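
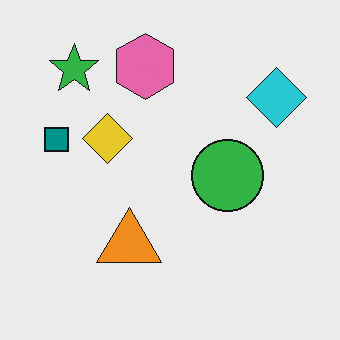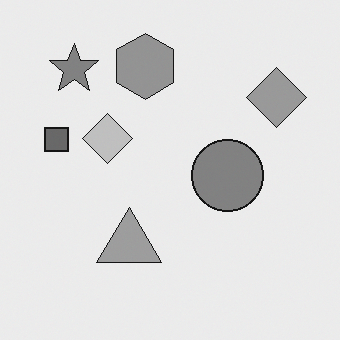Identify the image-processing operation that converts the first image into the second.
The image was converted to grayscale.

All color is removed — every shape is now a shade of grey.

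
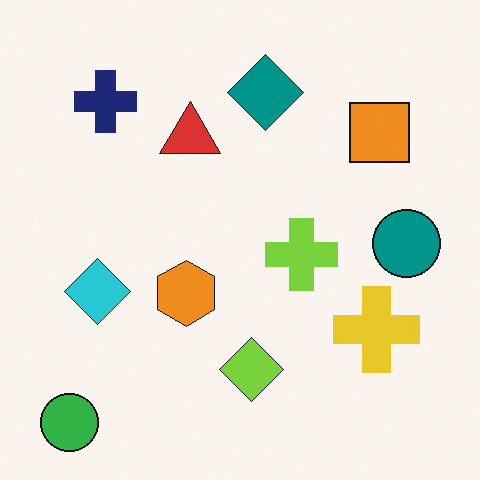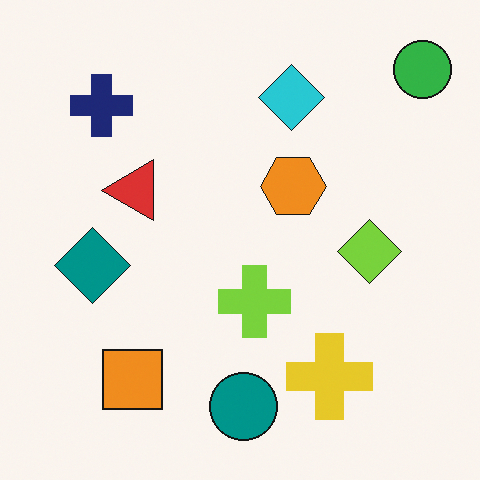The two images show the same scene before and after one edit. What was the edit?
Transposed (reflected across the top-left ↔ bottom-right diagonal).

Shapes have swapped their row and column positions — what was in the top-right is now in the bottom-left — a diagonal reflection.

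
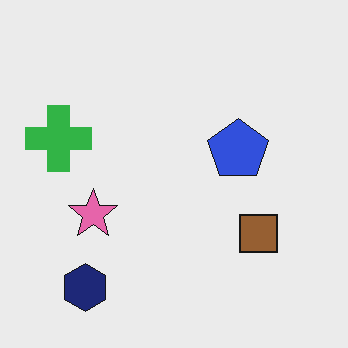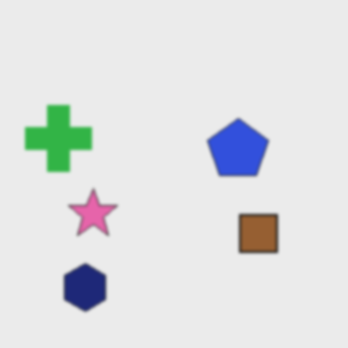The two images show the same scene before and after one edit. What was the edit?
The second image is the first lightly blurred.

Shape edges and outlines are uniformly softened across the whole image.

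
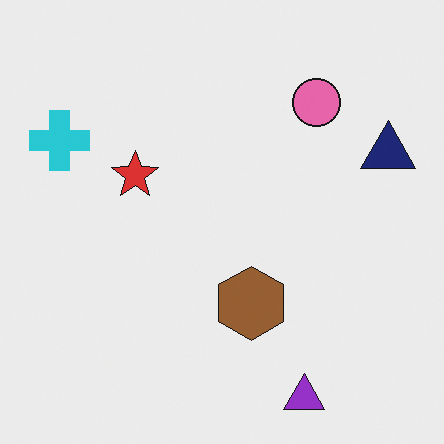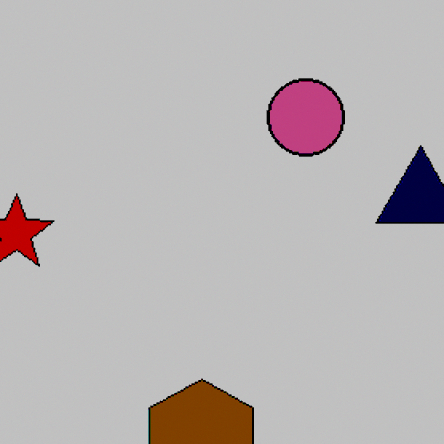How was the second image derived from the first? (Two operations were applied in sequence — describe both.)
This is the original image cropped to a modestly smaller region and rescaled, then aggressively posterized.

The visible shapes are larger and the field of view is narrower; shapes near the original edges may be partly or wholly outside the frame — a crop-and-rescale. Each flat color has snapped to a coarser quantized level — most visibly, the near-white background has dropped to a flat grey.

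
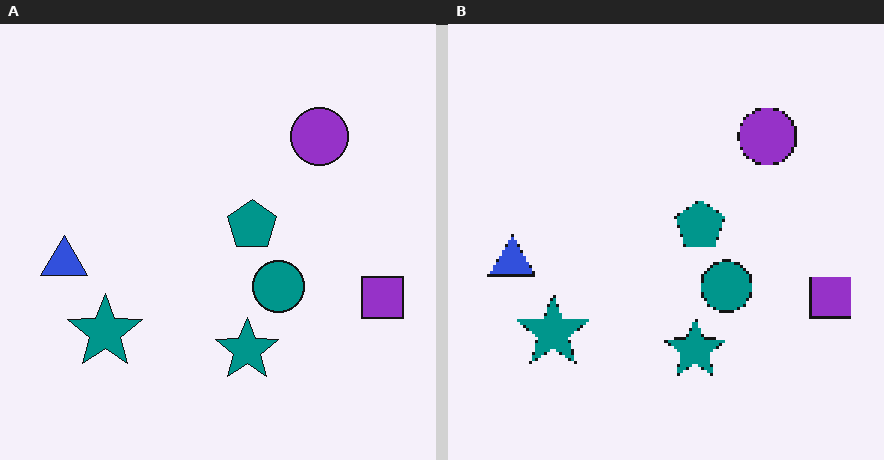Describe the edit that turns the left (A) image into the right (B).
The image was mildly pixelated.

Shapes are reduced to large square blocks; fine edges and outlines are lost — a downscale-then-upscale (mosaic) effect.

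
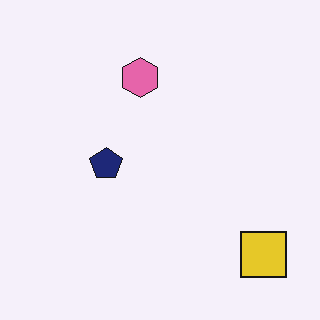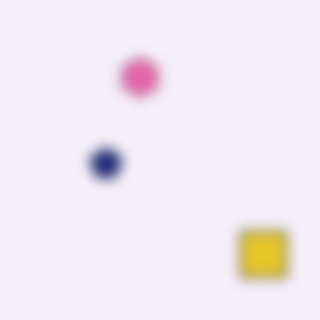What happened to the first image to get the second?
The second image is the first heavily blurred.

Shape edges and outlines are uniformly softened across the whole image.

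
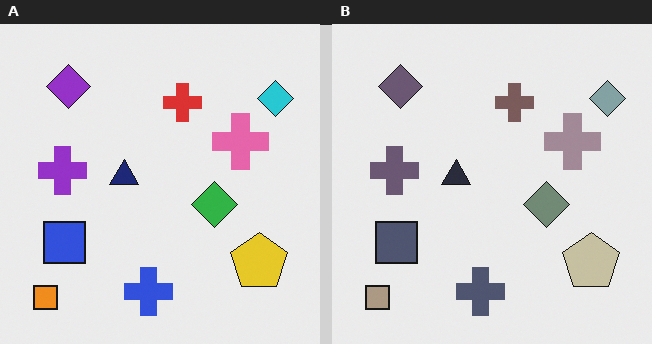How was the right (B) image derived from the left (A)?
Heavily desaturated.

All colors are more muted and greyish — a global saturation change.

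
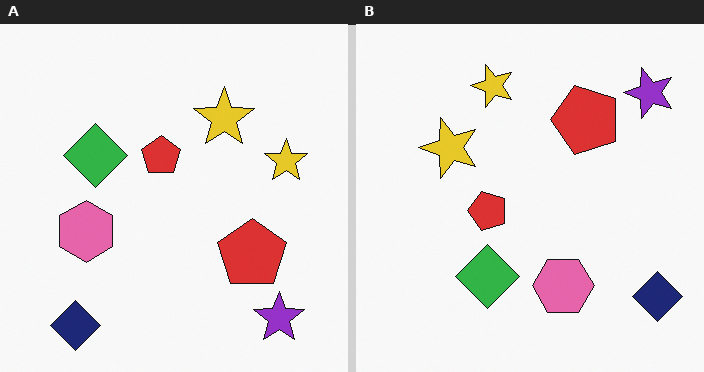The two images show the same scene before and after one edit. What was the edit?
The transformation is: rotated 90° counter-clockwise.

The navy diamond sits in the bottom-left of the left (A) image and the bottom-right of the right (B) — consistent with a whole-image 90° counter-clockwise rotation.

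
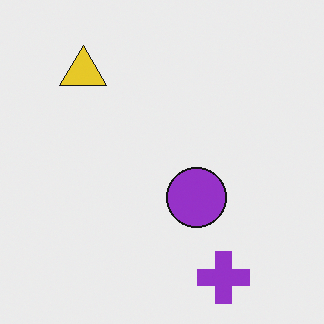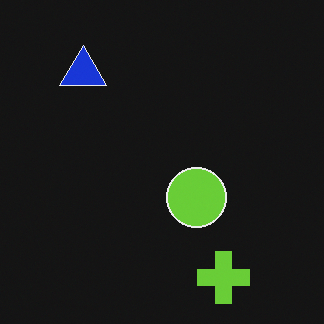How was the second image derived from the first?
This is the original image color-inverted (negative).

The light background has become dark and every shape's color is its complement — a photographic negative.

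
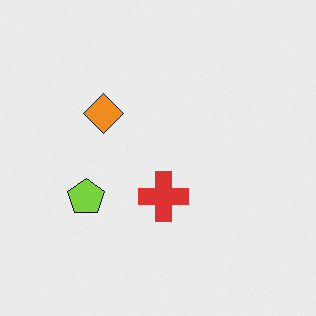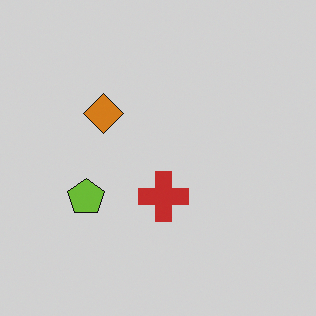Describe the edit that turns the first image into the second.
The second image is the first slightly darkened.

Every pixel — background and shapes alike — is uniformly darkened.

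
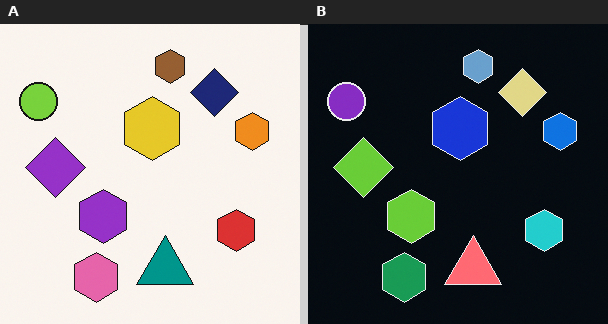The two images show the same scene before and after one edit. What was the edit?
The right (B) image is the left (A) color-inverted (negative).

The light background has become dark and every shape's color is its complement — a photographic negative.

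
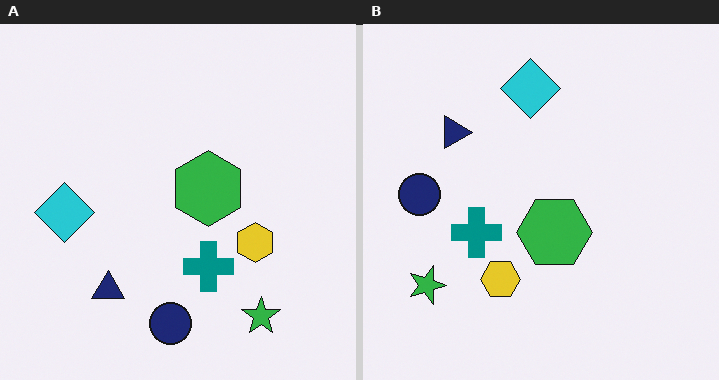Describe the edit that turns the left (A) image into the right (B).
The right (B) image is the left (A) rotated 90° clockwise.

The green star sits in the bottom-right of the left (A) image and the bottom-left of the right (B) — consistent with a whole-image 90° clockwise rotation.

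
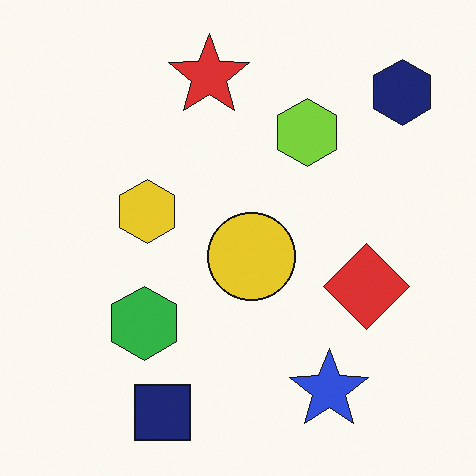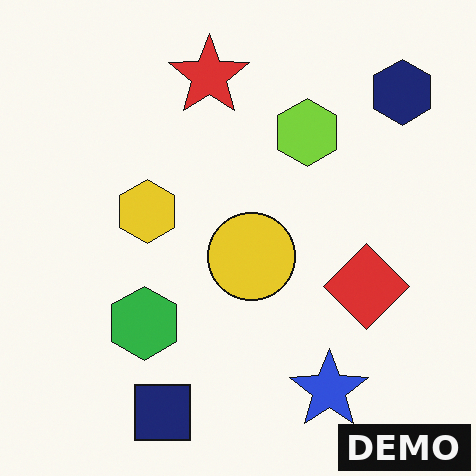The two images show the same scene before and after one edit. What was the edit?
This is the original image watermarked with the text "DEMO" in the lower-right corner.

A dark label reading "DEMO" appears in the lower-right corner.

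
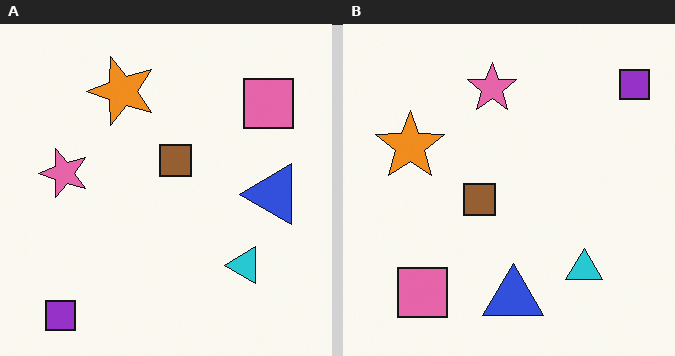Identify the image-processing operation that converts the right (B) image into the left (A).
The transformation is: transposed (reflected across the top-left ↔ bottom-right diagonal).

Shapes have swapped their row and column positions — what was in the top-right is now in the bottom-left — a diagonal reflection.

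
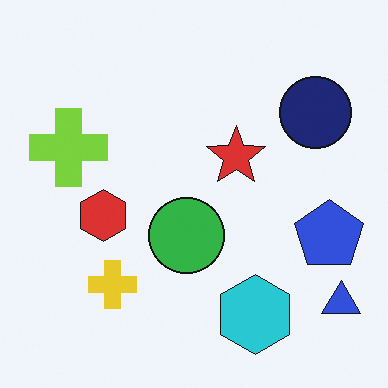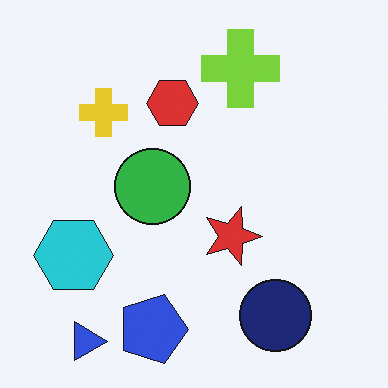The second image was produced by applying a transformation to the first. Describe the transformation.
The transformation is: rotated 90° clockwise.

The blue triangle sits in the bottom-right of the first image and the bottom-left of the second — consistent with a whole-image 90° clockwise rotation.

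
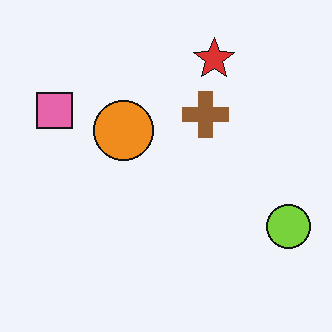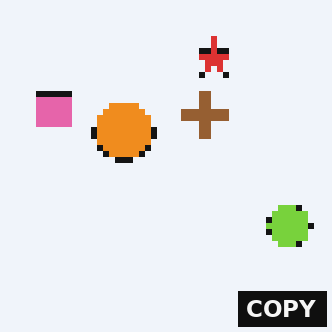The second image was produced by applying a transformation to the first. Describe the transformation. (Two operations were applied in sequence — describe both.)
Pixelated into visible square blocks, then watermarked with the text "COPY" in the lower-right corner.

Shapes are reduced to large square blocks; fine edges and outlines are lost — a downscale-then-upscale (mosaic) effect. A dark label reading "COPY" appears in the lower-right corner.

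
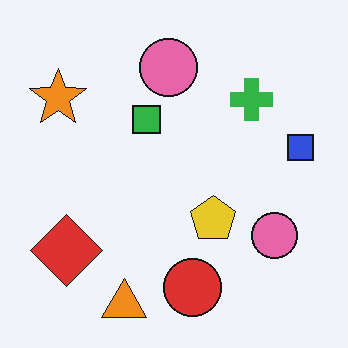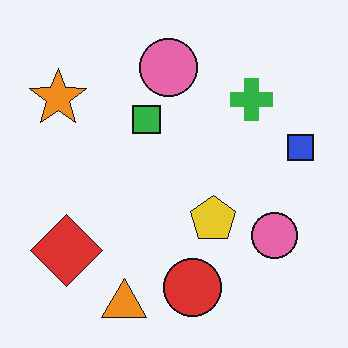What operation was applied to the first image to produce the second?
It was given moderate JPEG compression.

Blocky 8×8 compression artifacts appear around shape edges and the flat background shows ringing — characteristic JPEG degradation.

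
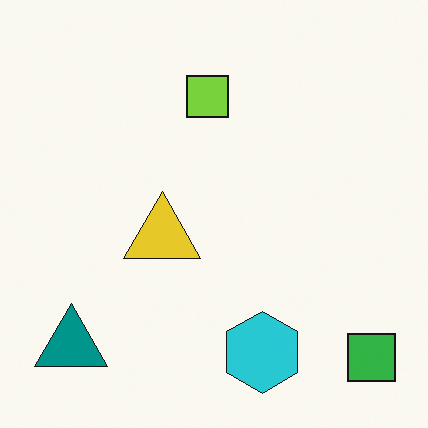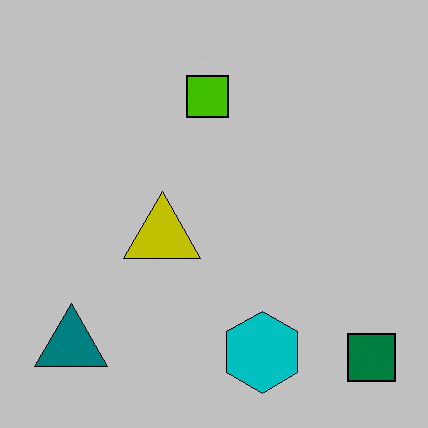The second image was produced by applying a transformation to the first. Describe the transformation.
The image was heavily posterized to just a handful of flat colors.

Each flat color has snapped to a coarser quantized level — most visibly, the near-white background has dropped to a flat grey.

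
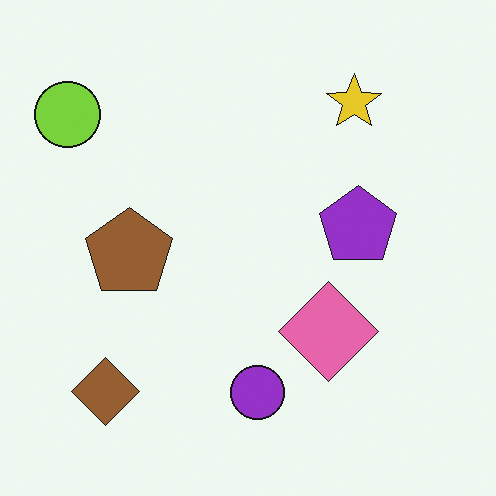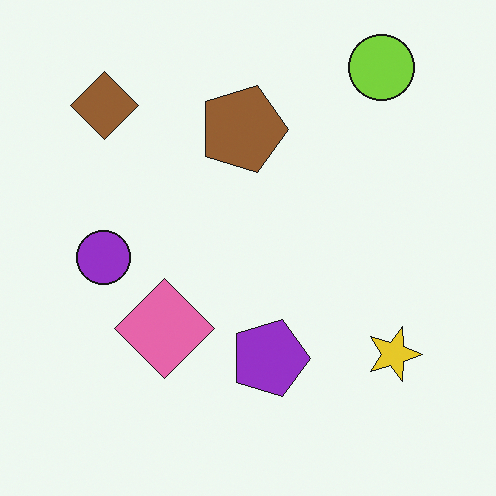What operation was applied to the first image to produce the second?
The image was rotated 90° clockwise.

The lime circle sits in the top-left of the first image and the top-right of the second — consistent with a whole-image 90° clockwise rotation.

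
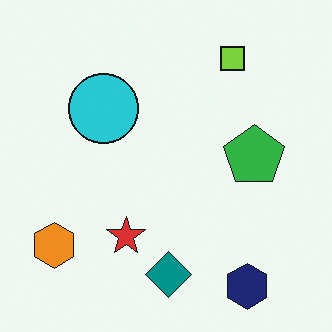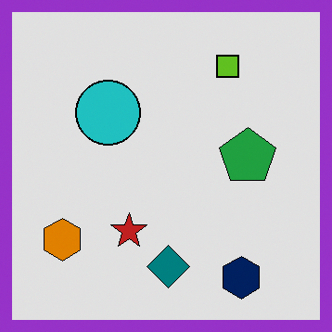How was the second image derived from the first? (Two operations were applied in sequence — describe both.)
The image was moderately posterized, then framed with a purple border.

Each flat color has snapped to a coarser quantized level — most visibly, the near-white background has dropped to a flat grey. A solid purple frame runs around the edge of the second image, with the content slightly shrunk inside it.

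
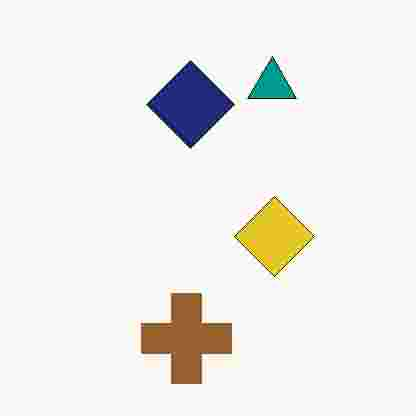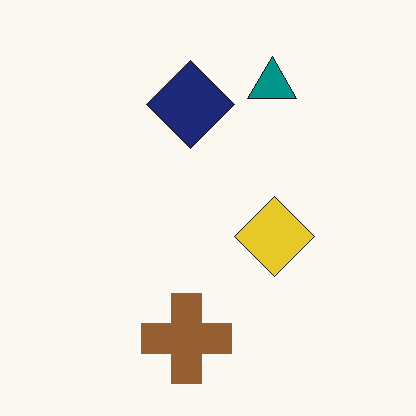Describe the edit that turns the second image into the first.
This is the original image heavily JPEG-compressed with obvious blocking artifacts.

Blocky 8×8 compression artifacts appear around shape edges and the flat background shows ringing — characteristic JPEG degradation.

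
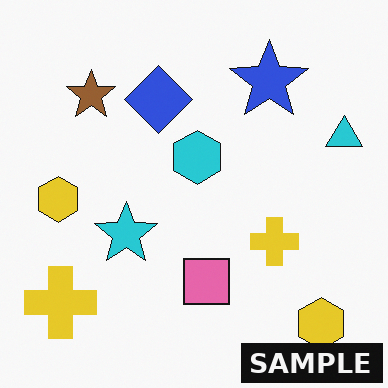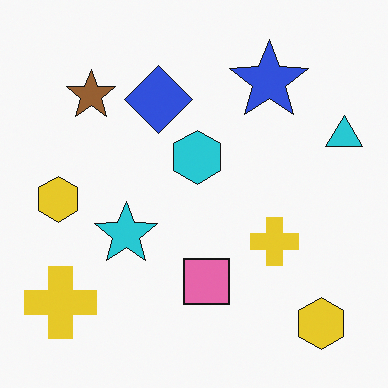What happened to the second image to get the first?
The first image is the second watermarked with the text "SAMPLE" in the lower-right corner.

A dark label reading "SAMPLE" appears in the lower-right corner.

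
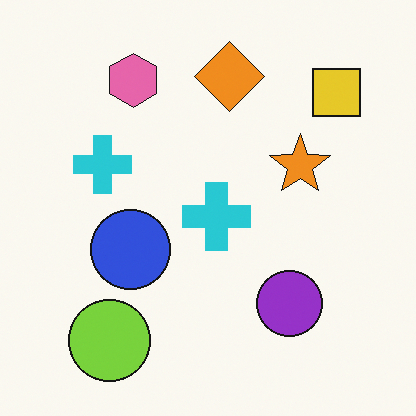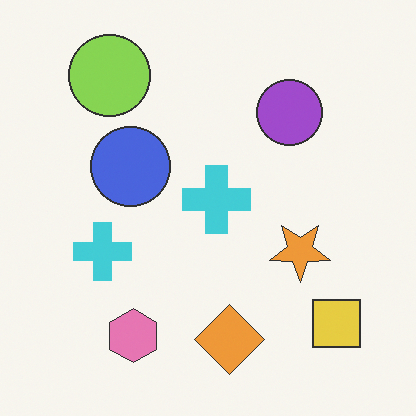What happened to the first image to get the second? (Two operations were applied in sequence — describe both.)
This is the original image flipped vertically (top ↔ bottom), then given slightly reduced contrast.

The lime circle is in the bottom-left of the first image and the top-left of the second — shapes on opposite sides of the horizontal midline have swapped in a mirror flip. Tones are pushed toward mid-grey across the whole image — a global contrast change.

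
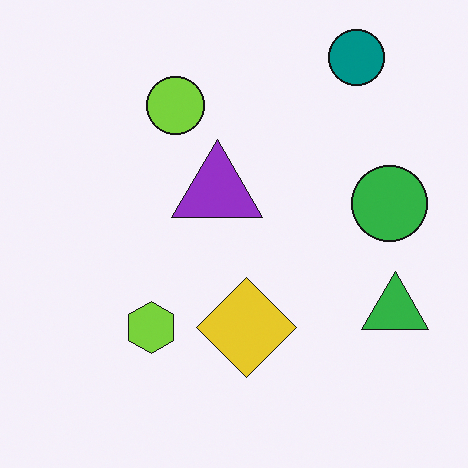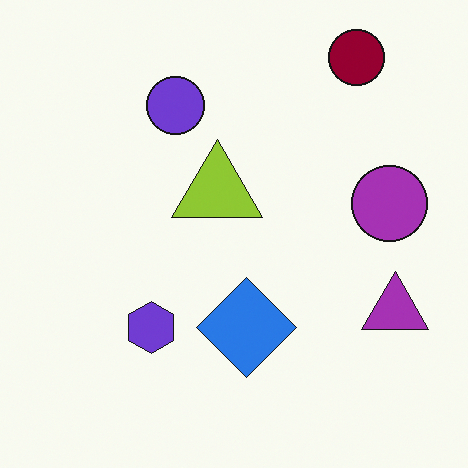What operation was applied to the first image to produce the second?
The transformation is: hue-shifted through roughly half the color wheel.

Every shape's color has rotated by the same amount around the hue wheel — a uniform hue shift.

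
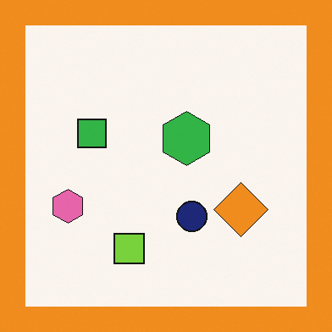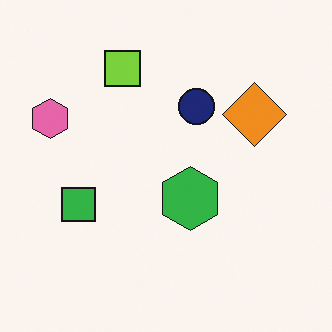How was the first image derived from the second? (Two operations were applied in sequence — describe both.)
The first image is the second flipped vertically (top ↔ bottom), then framed with a orange border.

The lime square is in the top of the second image and the bottom of the first — shapes on opposite sides of the horizontal midline have swapped in a mirror flip. A solid orange frame runs around the edge of the first image, with the content slightly shrunk inside it.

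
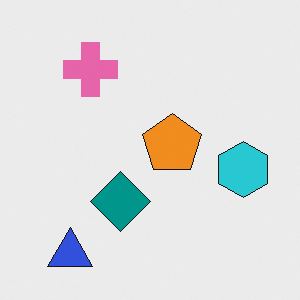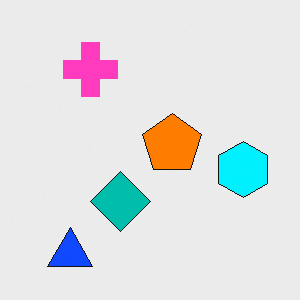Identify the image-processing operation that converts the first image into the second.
The second image is the first made much more vivid (saturation change).

All colors are more vivid — a global saturation change.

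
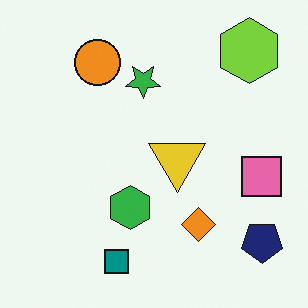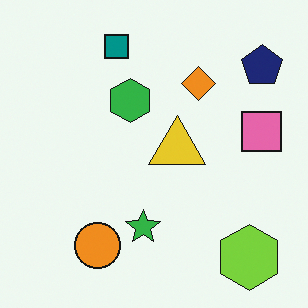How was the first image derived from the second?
The image was flipped vertically (top ↔ bottom).

The teal square is in the top of the second image and the bottom of the first — shapes on opposite sides of the horizontal midline have swapped in a mirror flip.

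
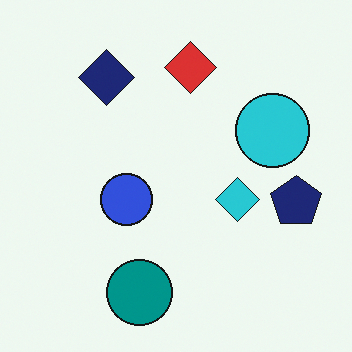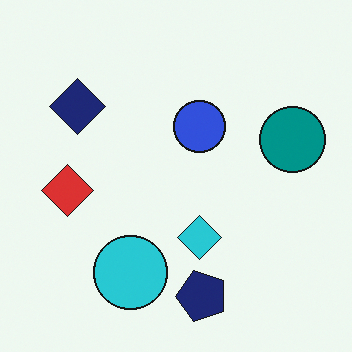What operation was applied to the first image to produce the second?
It was transposed (reflected across the top-left ↔ bottom-right diagonal).

Shapes have swapped their row and column positions — what was in the top-right is now in the bottom-left — a diagonal reflection.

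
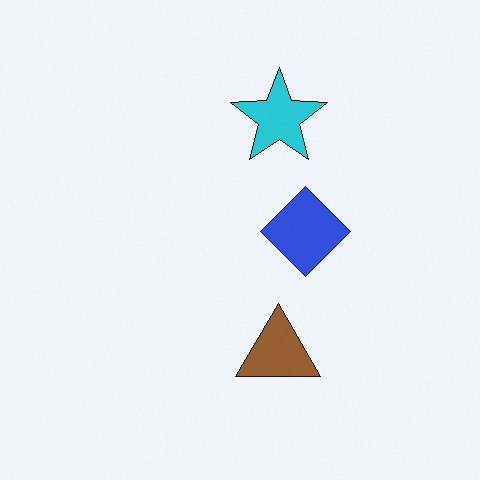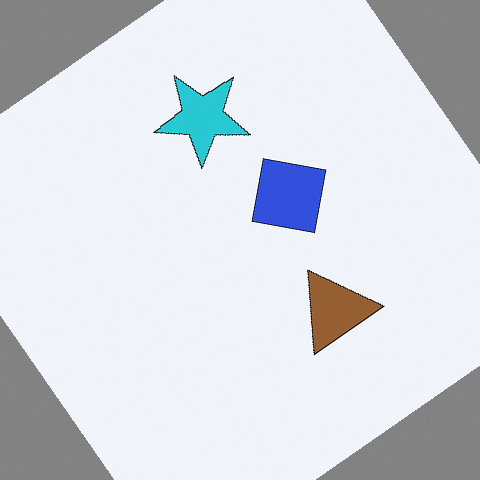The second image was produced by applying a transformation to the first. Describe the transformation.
This is the original image rotated counter-clockwise by a large amount — several tens of degrees.

Every shape is tilted by the same angle and the image corners show triangular fill wedges — a whole-image rotation by a non-right angle.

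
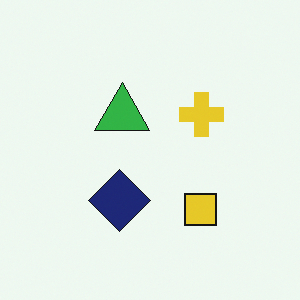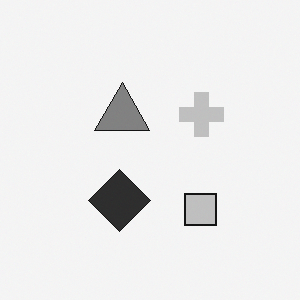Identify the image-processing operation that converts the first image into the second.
The second image is the first converted to grayscale.

All color is removed — every shape is now a shade of grey.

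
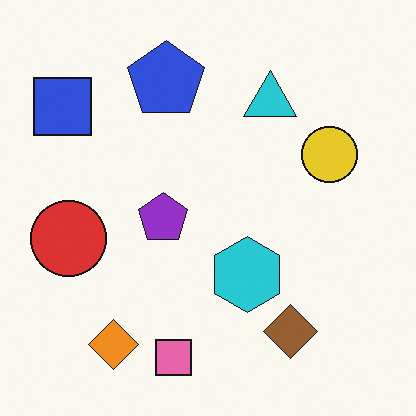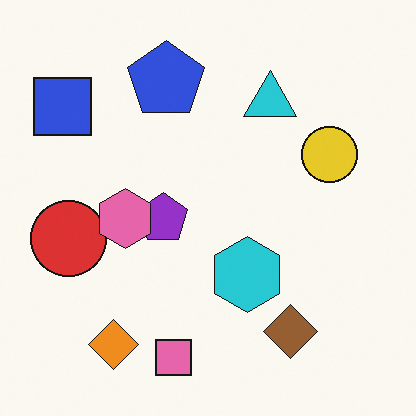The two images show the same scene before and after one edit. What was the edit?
The transformation is: overlaid with an additional pink hexagon.

A pink hexagon appears in the second image that is absent from the first.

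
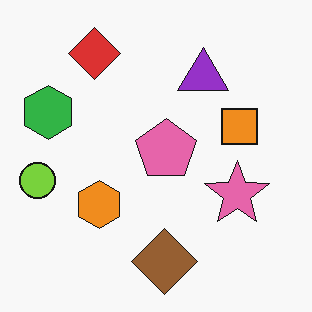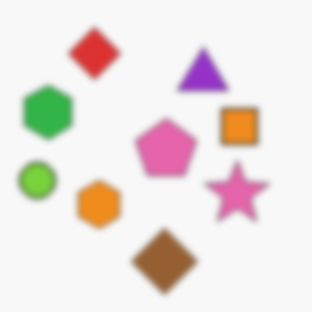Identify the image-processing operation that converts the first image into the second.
It was noticeably gaussian-blurred.

Shape edges and outlines are uniformly softened across the whole image.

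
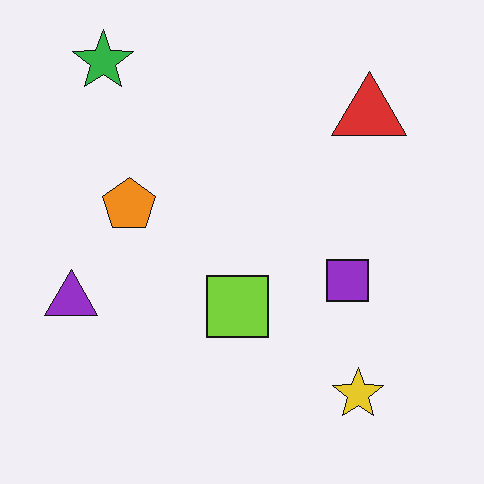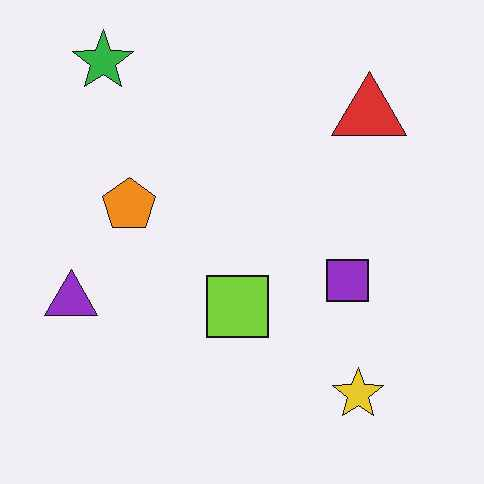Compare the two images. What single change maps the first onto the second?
The transformation is: given moderate JPEG compression.

Blocky 8×8 compression artifacts appear around shape edges and the flat background shows ringing — characteristic JPEG degradation.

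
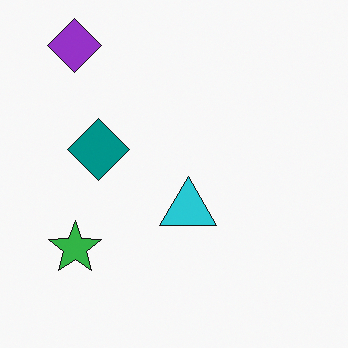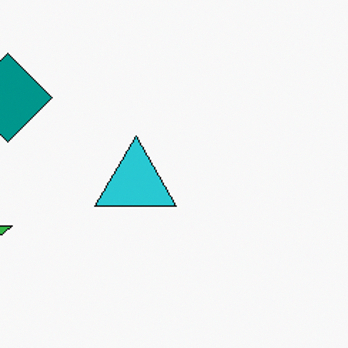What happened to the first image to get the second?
The transformation is: cropped slightly and scaled back up.

The visible shapes are larger and the field of view is narrower; shapes near the original edges may be partly or wholly outside the frame — a crop-and-rescale.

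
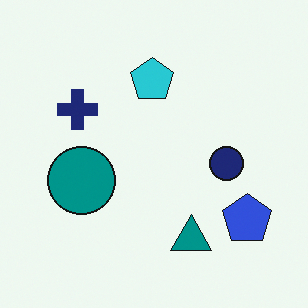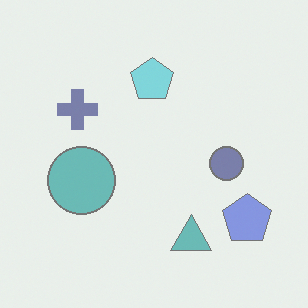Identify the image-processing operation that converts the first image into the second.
The transformation is: washed out (contrast reduced).

Tones are pushed toward mid-grey across the whole image — a global contrast change.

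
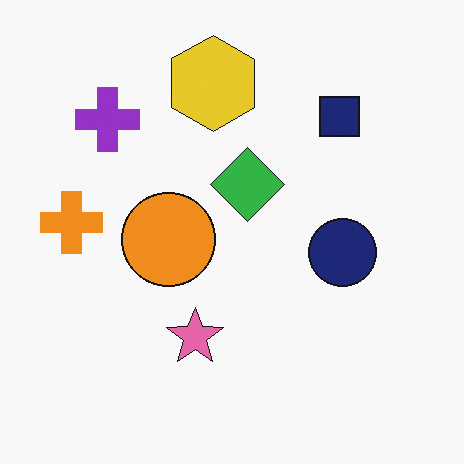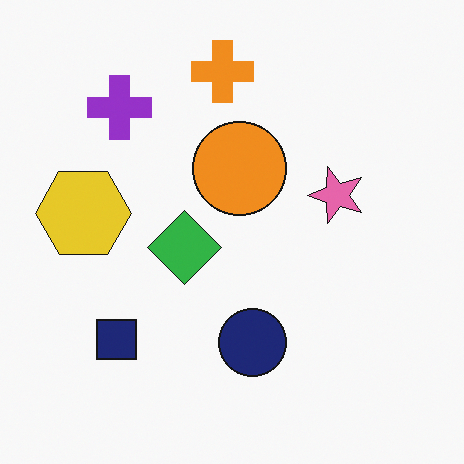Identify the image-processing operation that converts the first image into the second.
The transformation is: transposed (reflected across the top-left ↔ bottom-right diagonal).

Shapes have swapped their row and column positions — what was in the top-right is now in the bottom-left — a diagonal reflection.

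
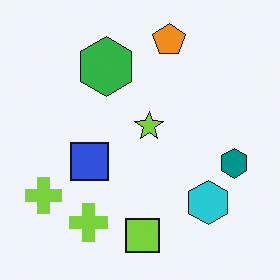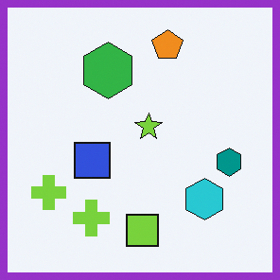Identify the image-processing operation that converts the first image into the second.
This is the original image framed with a purple border.

A solid purple frame runs around the edge of the second image, with the content slightly shrunk inside it.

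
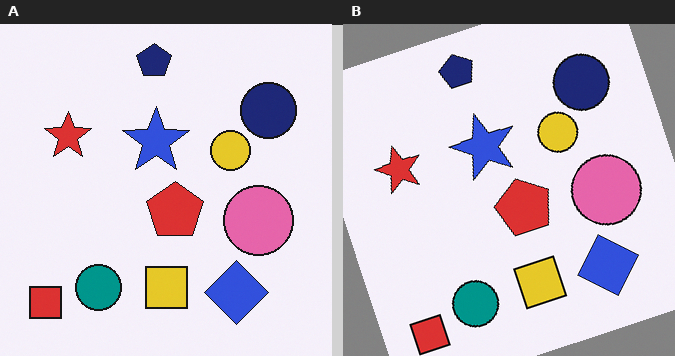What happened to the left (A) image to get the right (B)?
The image was rotated counter-clockwise by a moderate amount.

Every shape is tilted by the same angle and the image corners show triangular fill wedges — a whole-image rotation by a non-right angle.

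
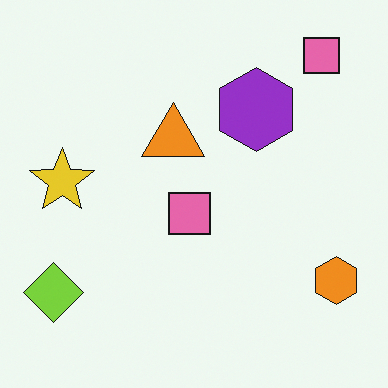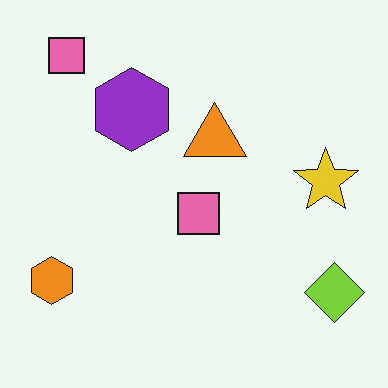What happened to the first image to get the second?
The image was flipped horizontally (left ↔ right).

The orange hexagon is in the bottom-right of the first image and the bottom-left of the second — shapes on opposite sides of the vertical midline have swapped in a mirror flip.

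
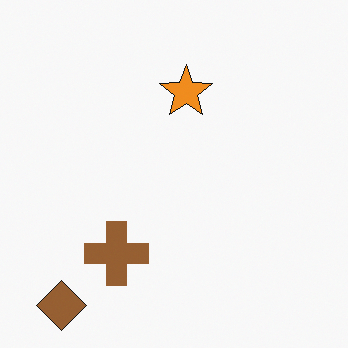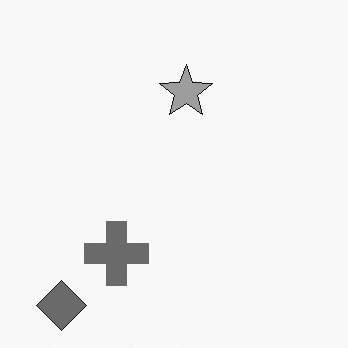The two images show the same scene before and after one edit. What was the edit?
The transformation is: converted to grayscale.

All color is removed — every shape is now a shade of grey.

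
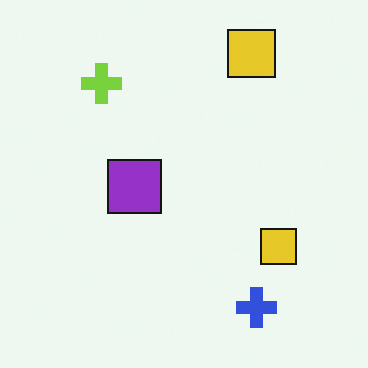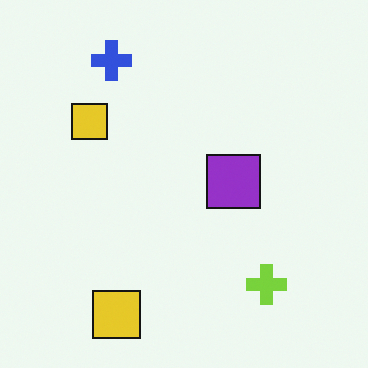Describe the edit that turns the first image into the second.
The image was rotated 180°.

The blue cross sits in the bottom-right of the first image and the top-left of the second — consistent with a whole-image 180° rotation.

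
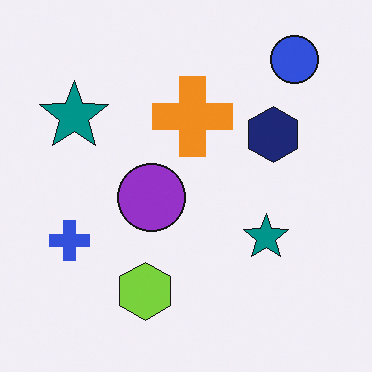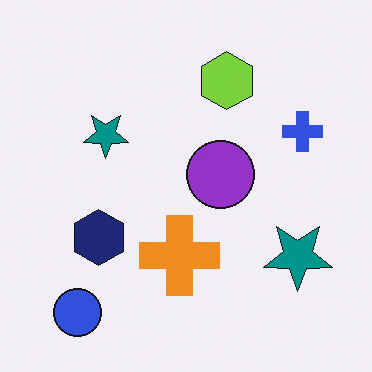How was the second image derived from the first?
The second image is the first rotated 180°.

The blue circle sits in the top-right of the first image and the bottom-left of the second — consistent with a whole-image 180° rotation.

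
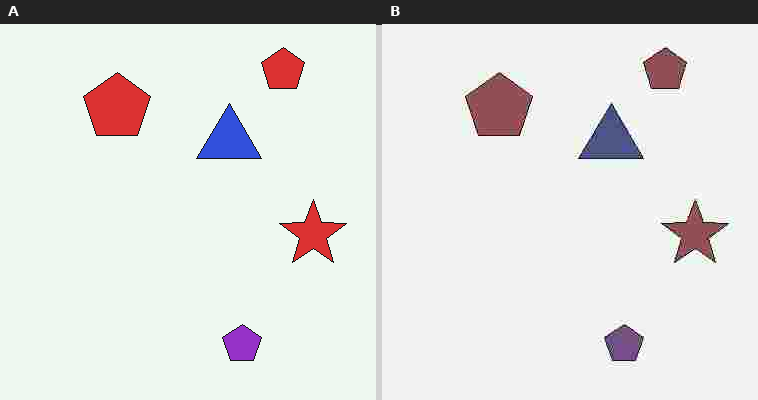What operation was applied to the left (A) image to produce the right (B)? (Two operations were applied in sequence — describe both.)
The image was heavily desaturated, then heavily JPEG-compressed with obvious blocking artifacts.

All colors are more muted and greyish — a global saturation change. Blocky 8×8 compression artifacts appear around shape edges and the flat background shows ringing — characteristic JPEG degradation.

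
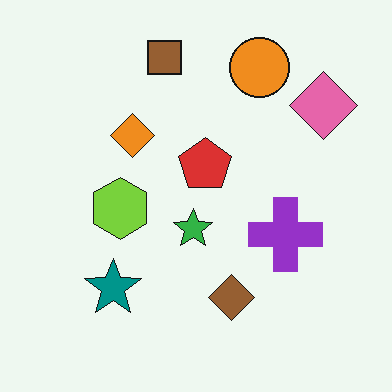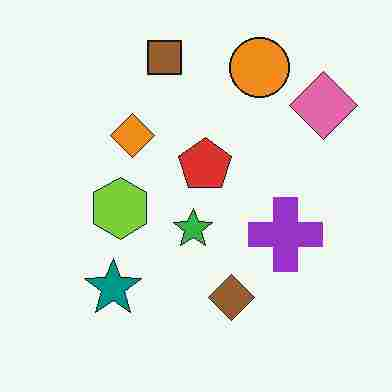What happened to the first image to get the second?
Degraded with heavy JPEG compression.

Blocky 8×8 compression artifacts appear around shape edges and the flat background shows ringing — characteristic JPEG degradation.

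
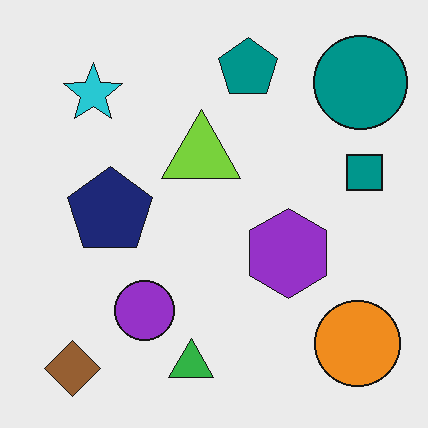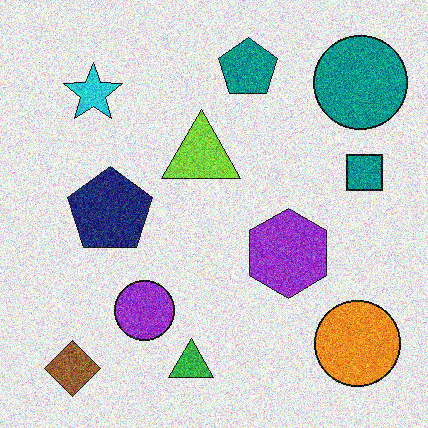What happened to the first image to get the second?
Degraded with strong gaussian noise.

Random speckle covers the whole image, including the flat background.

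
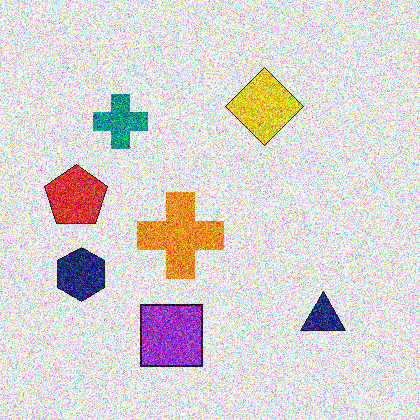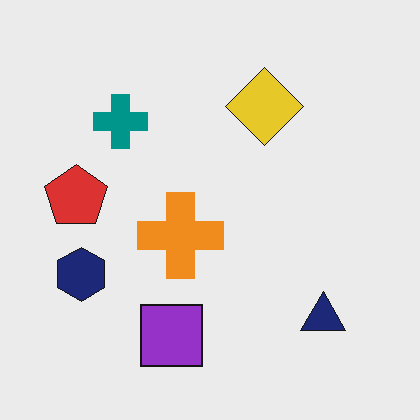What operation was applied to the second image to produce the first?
Degraded with heavy additive noise.

Random speckle covers the whole image, including the flat background.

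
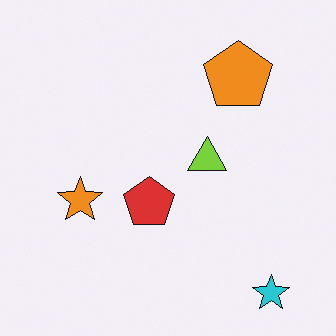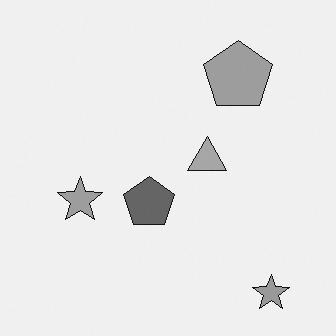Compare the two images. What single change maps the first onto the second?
The second image is the first converted to grayscale.

All color is removed — every shape is now a shade of grey.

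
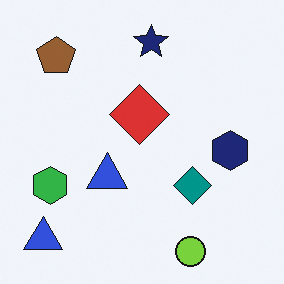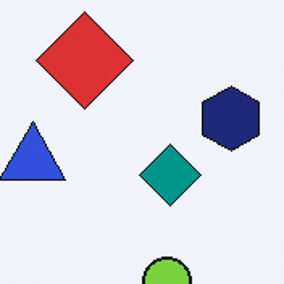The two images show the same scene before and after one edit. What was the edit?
This is the original image cropped slightly and scaled back up.

The visible shapes are larger and the field of view is narrower; shapes near the original edges may be partly or wholly outside the frame — a crop-and-rescale.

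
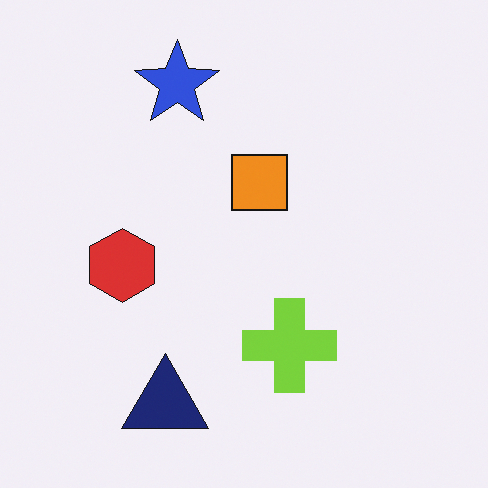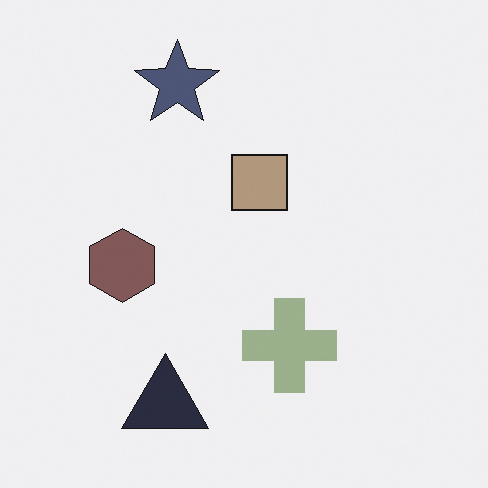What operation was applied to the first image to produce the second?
The transformation is: heavily desaturated.

All colors are more muted and greyish — a global saturation change.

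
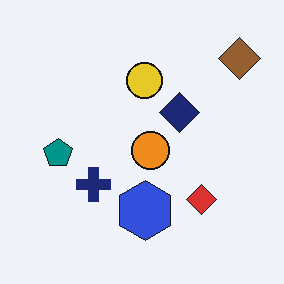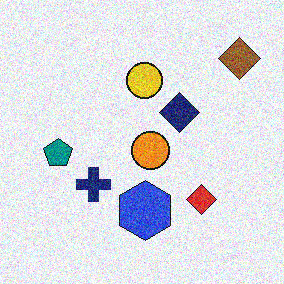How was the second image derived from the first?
The transformation is: degraded with strong gaussian noise.

Random speckle covers the whole image, including the flat background.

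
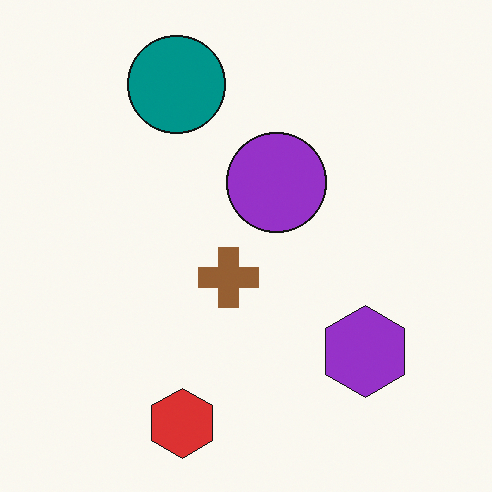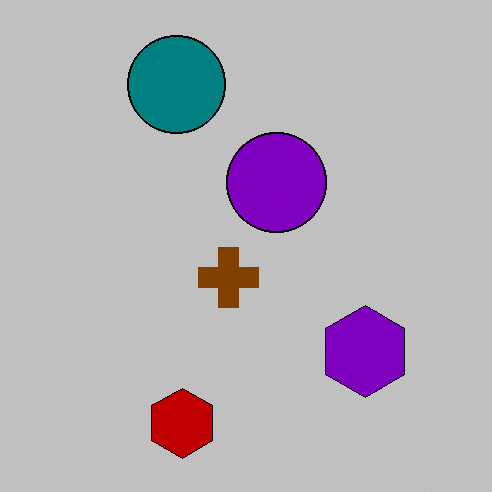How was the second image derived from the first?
The transformation is: aggressively posterized.

Each flat color has snapped to a coarser quantized level — most visibly, the near-white background has dropped to a flat grey.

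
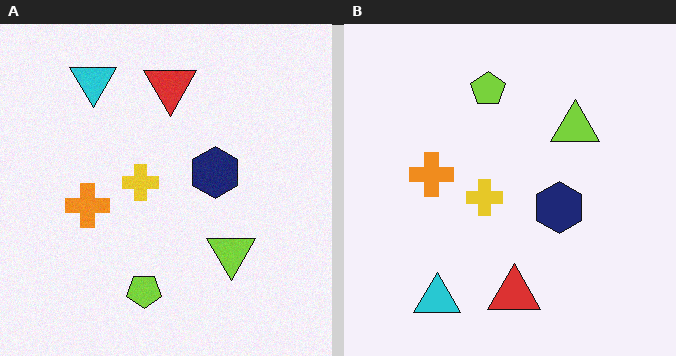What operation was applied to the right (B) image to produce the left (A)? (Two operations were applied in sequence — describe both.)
The transformation is: flipped vertically (top ↔ bottom), then degraded with light additive noise.

The cyan triangle is in the bottom-left of the right (B) image and the top-left of the left (A) — shapes on opposite sides of the horizontal midline have swapped in a mirror flip. Random speckle covers the whole image, including the flat background.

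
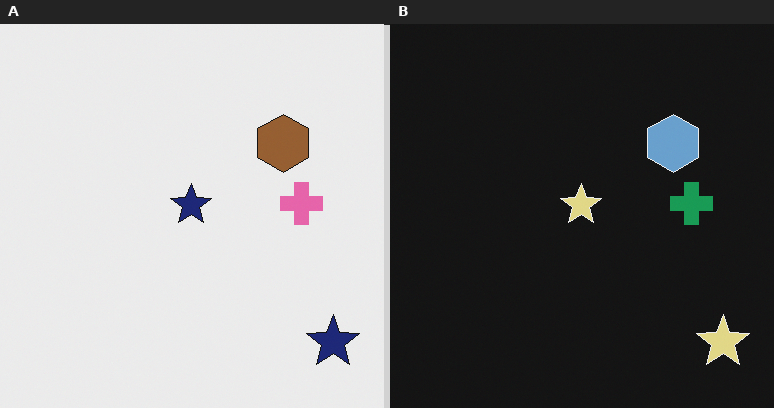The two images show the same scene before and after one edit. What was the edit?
The image was color-inverted (negative).

The light background has become dark and every shape's color is its complement — a photographic negative.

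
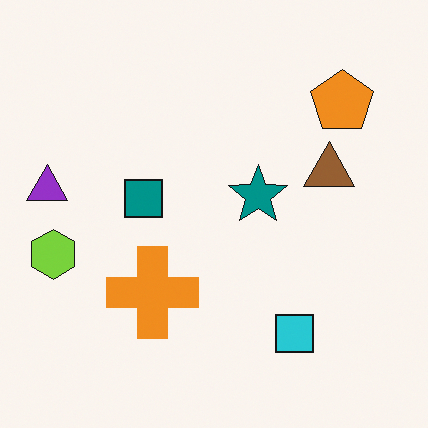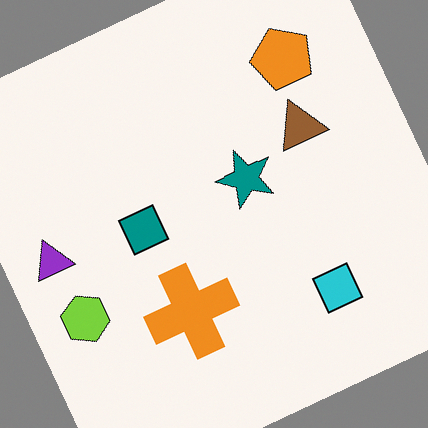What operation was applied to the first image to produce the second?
The second image is the first rotated counter-clockwise by a clearly visible amount.

Every shape is tilted by the same angle and the image corners show triangular fill wedges — a whole-image rotation by a non-right angle.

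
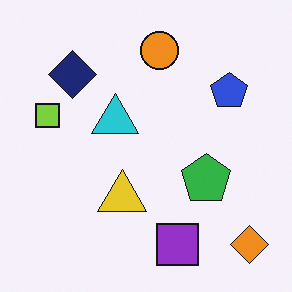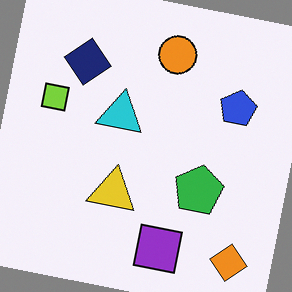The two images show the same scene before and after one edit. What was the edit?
The second image is the first rotated clockwise by a slight angle.

Every shape is tilted by the same angle and the image corners show triangular fill wedges — a whole-image rotation by a non-right angle.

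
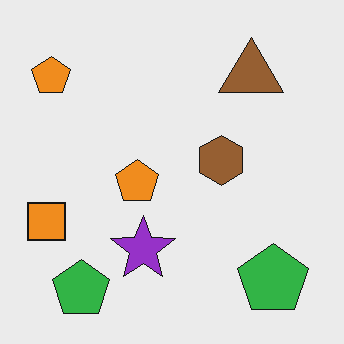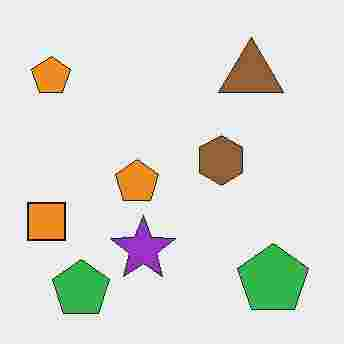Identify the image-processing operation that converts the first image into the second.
The image was heavily JPEG-compressed with obvious blocking artifacts.

Blocky 8×8 compression artifacts appear around shape edges and the flat background shows ringing — characteristic JPEG degradation.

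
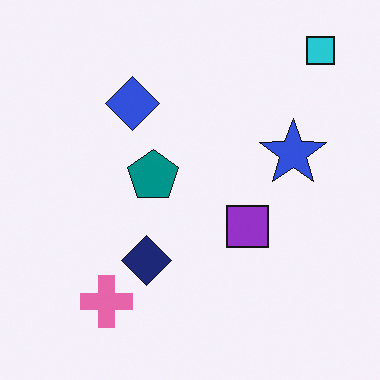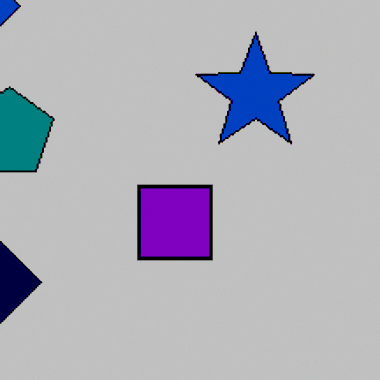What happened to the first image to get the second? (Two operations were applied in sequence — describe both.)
The transformation is: cropped to a noticeably smaller region and rescaled, then aggressively posterized.

The visible shapes are larger and the field of view is narrower; shapes near the original edges may be partly or wholly outside the frame — a crop-and-rescale. Each flat color has snapped to a coarser quantized level — most visibly, the near-white background has dropped to a flat grey.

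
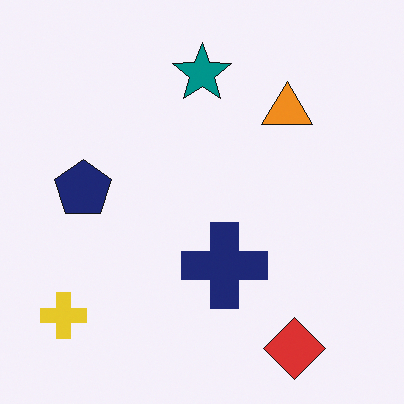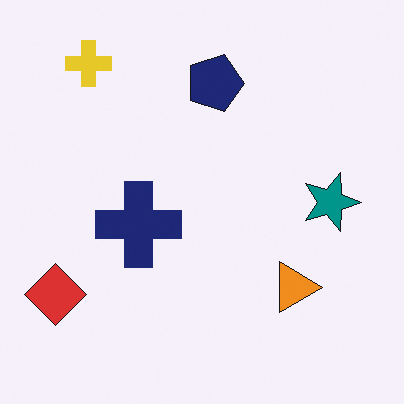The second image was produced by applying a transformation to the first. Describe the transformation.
It was rotated 90° clockwise.

The yellow cross sits in the bottom-left of the first image and the top-left of the second — consistent with a whole-image 90° clockwise rotation.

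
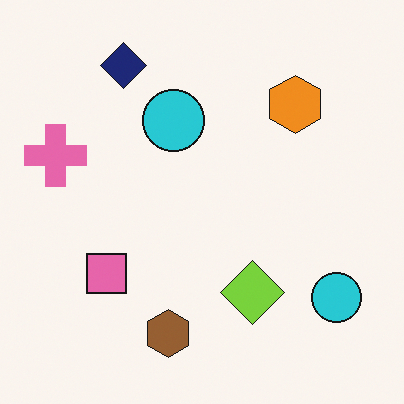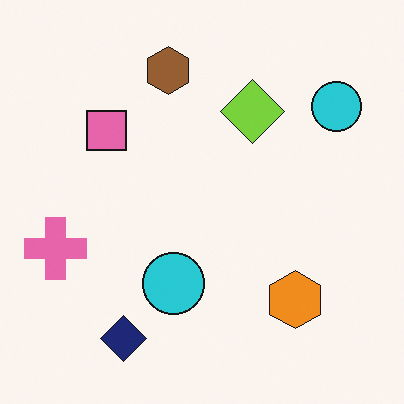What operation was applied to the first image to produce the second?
The image was flipped vertically (top ↔ bottom).

The navy diamond is in the top-left of the first image and the bottom-left of the second — shapes on opposite sides of the horizontal midline have swapped in a mirror flip.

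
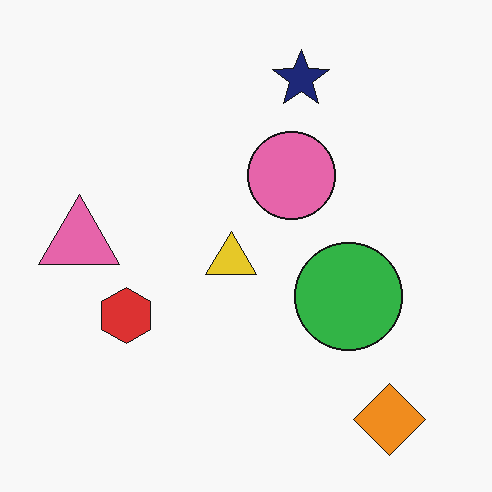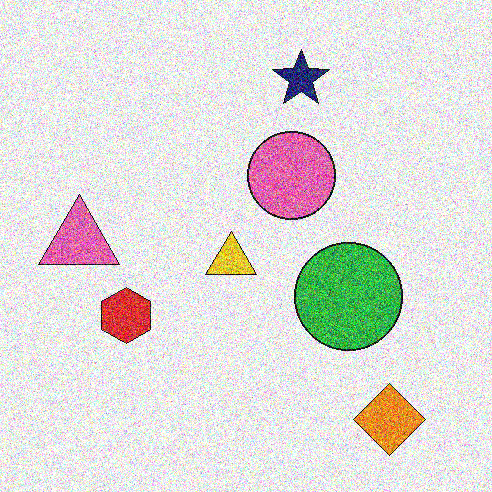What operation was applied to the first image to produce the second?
The transformation is: degraded with strong gaussian noise.

Random speckle covers the whole image, including the flat background.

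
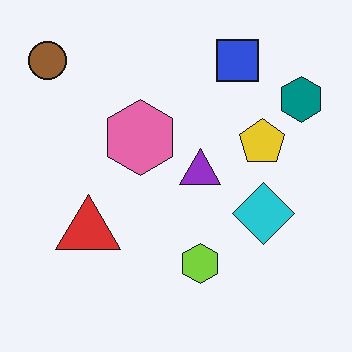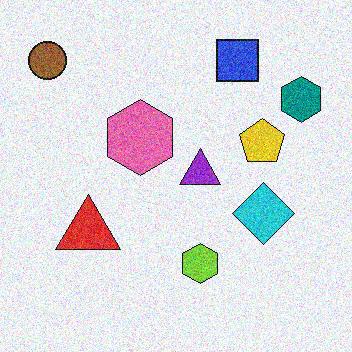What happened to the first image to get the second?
The image was degraded with moderate additive noise.

Random speckle covers the whole image, including the flat background.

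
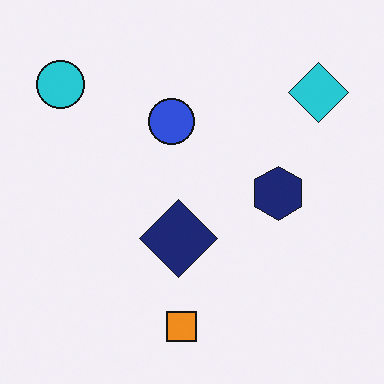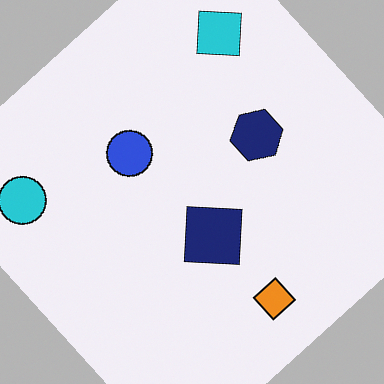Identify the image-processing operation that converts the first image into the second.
It was rotated counter-clockwise by a large amount — several tens of degrees.

Every shape is tilted by the same angle and the image corners show triangular fill wedges — a whole-image rotation by a non-right angle.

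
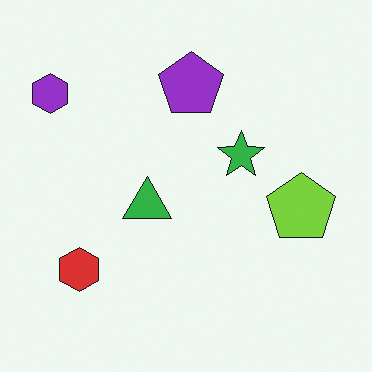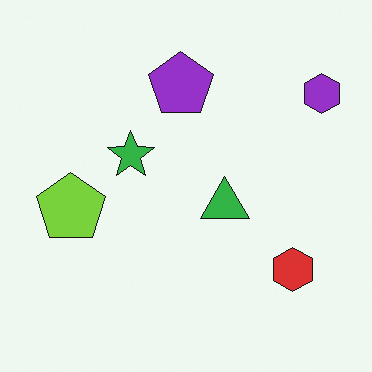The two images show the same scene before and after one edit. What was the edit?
The second image is the first flipped horizontally (left ↔ right).

The purple hexagon is in the top-left of the first image and the top-right of the second — shapes on opposite sides of the vertical midline have swapped in a mirror flip.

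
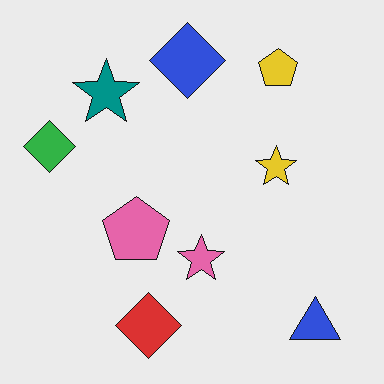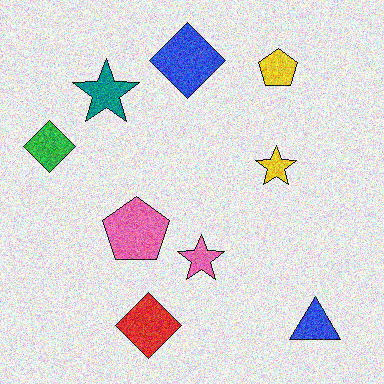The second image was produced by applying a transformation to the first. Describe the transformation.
The transformation is: degraded with a thick layer of grain.

Random speckle covers the whole image, including the flat background.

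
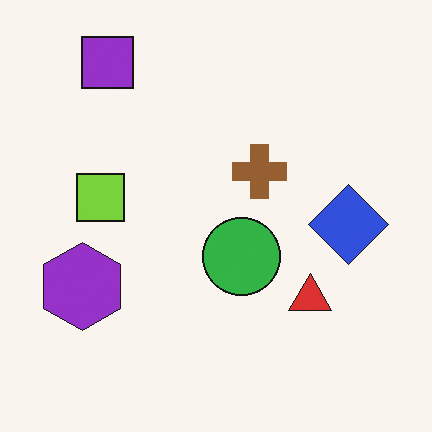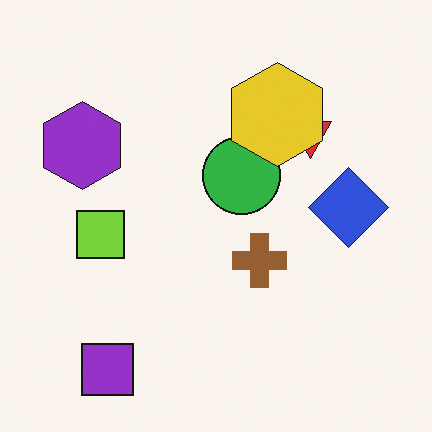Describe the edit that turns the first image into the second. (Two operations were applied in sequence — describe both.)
The image was flipped vertically (top ↔ bottom), then overlaid with an additional yellow hexagon.

The purple square is in the top-left of the first image and the bottom-left of the second — shapes on opposite sides of the horizontal midline have swapped in a mirror flip. A yellow hexagon appears in the second image that is absent from the first.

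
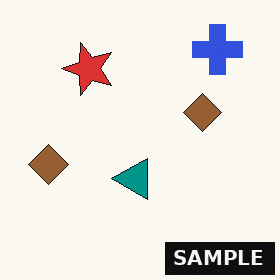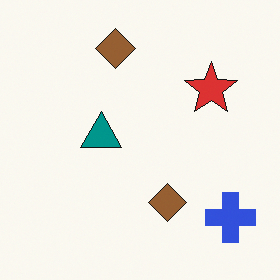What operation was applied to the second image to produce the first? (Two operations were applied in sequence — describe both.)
This is the original image rotated 90° counter-clockwise, then watermarked with the text "SAMPLE" in the lower-right corner.

The blue cross sits in the bottom-right of the second image and the top-right of the first — consistent with a whole-image 90° counter-clockwise rotation. A dark label reading "SAMPLE" appears in the lower-right corner.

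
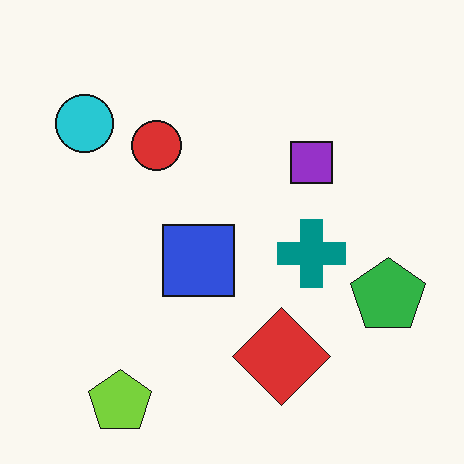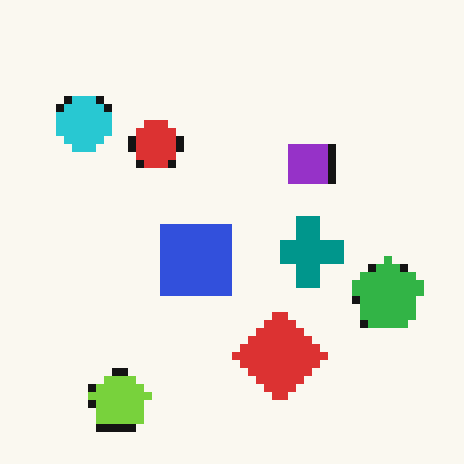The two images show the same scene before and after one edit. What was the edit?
The image was pixelated into visible square blocks.

Shapes are reduced to large square blocks; fine edges and outlines are lost — a downscale-then-upscale (mosaic) effect.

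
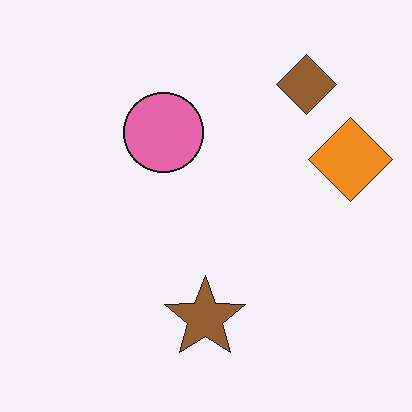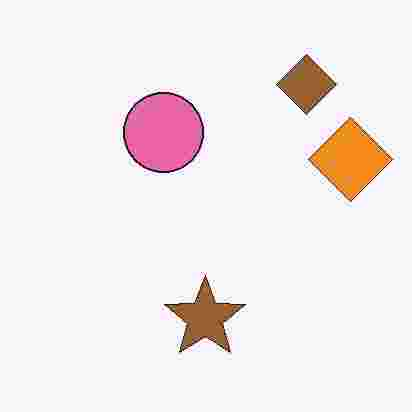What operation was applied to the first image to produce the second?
The transformation is: degraded with heavy JPEG compression.

Blocky 8×8 compression artifacts appear around shape edges and the flat background shows ringing — characteristic JPEG degradation.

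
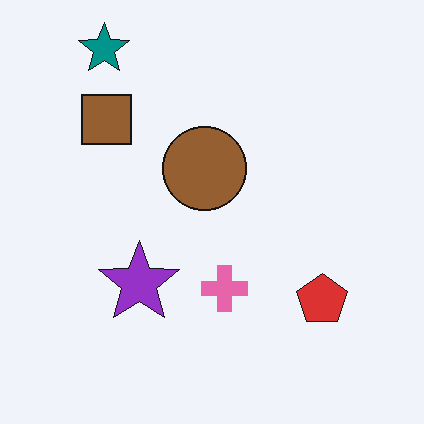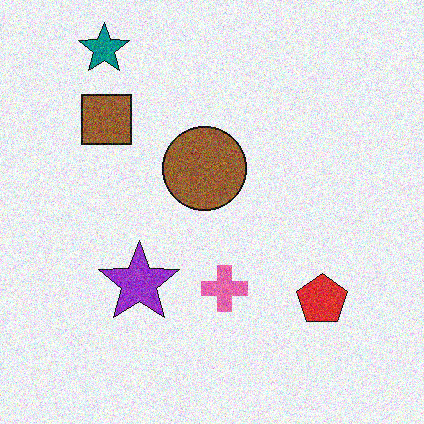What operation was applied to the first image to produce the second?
This is the original image degraded with visible gaussian noise.

Random speckle covers the whole image, including the flat background.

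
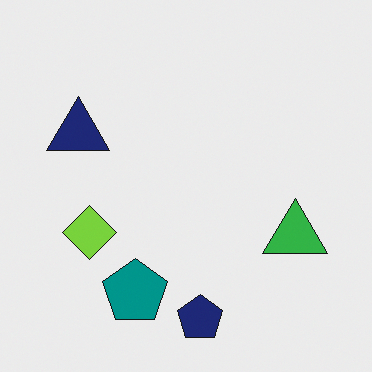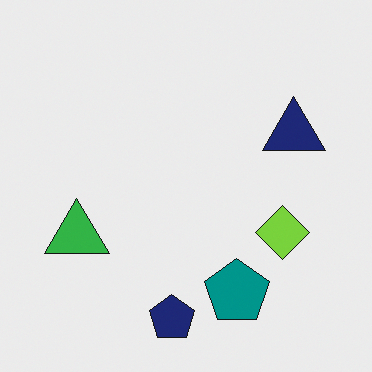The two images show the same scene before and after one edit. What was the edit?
The transformation is: flipped horizontally (left ↔ right).

The green triangle is in the right of the first image and the left of the second — shapes on opposite sides of the vertical midline have swapped in a mirror flip.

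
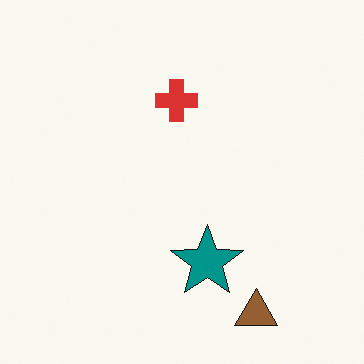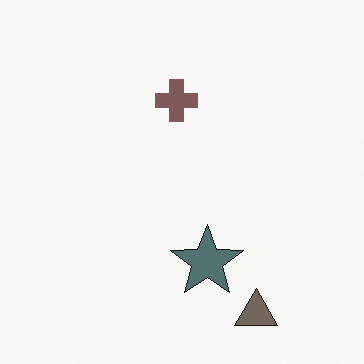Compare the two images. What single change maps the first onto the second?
The image was made much more muted (saturation change).

All colors are more muted and greyish — a global saturation change.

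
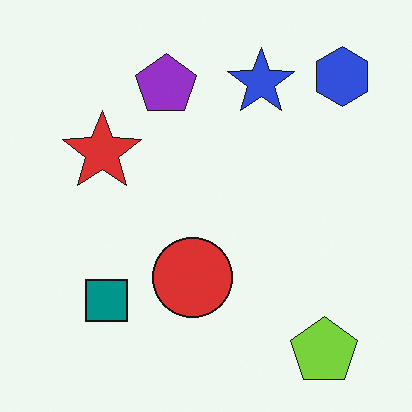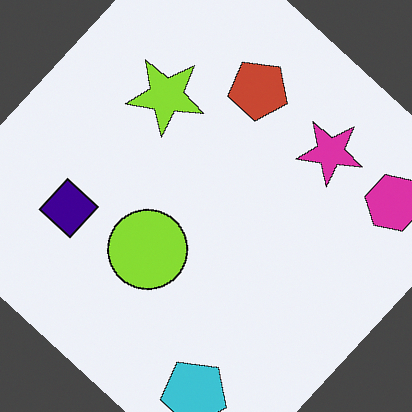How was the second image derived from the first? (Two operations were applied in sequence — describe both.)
This is the original image rotated clockwise by a large amount — several tens of degrees, then hue-shifted noticeably.

Every shape is tilted by the same angle and the image corners show triangular fill wedges — a whole-image rotation by a non-right angle. Every shape's color has rotated by the same amount around the hue wheel — a uniform hue shift.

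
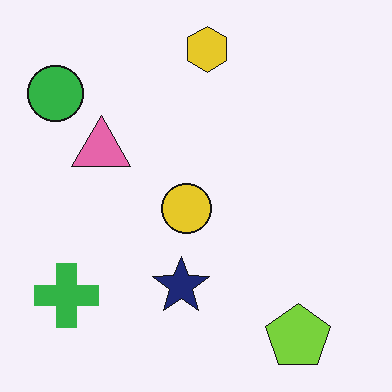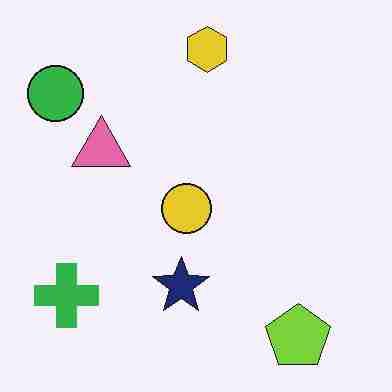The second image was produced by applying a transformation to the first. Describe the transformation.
The image was degraded with heavy JPEG compression.

Blocky 8×8 compression artifacts appear around shape edges and the flat background shows ringing — characteristic JPEG degradation.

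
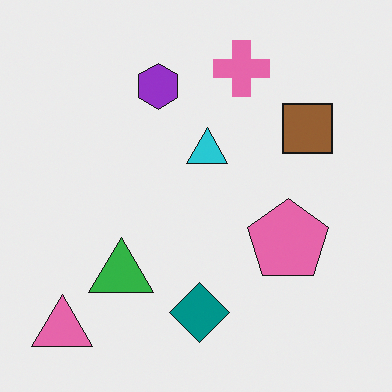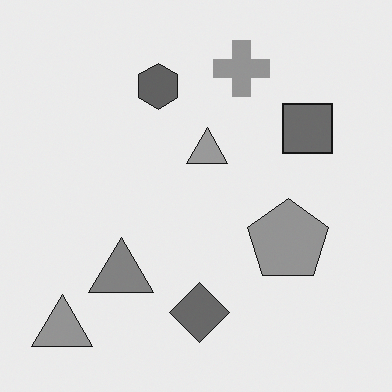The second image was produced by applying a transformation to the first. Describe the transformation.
The image was converted to grayscale.

All color is removed — every shape is now a shade of grey.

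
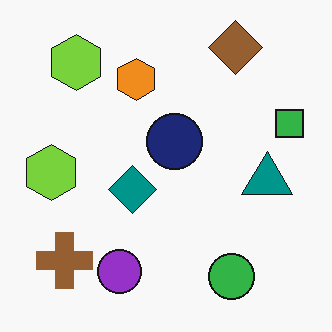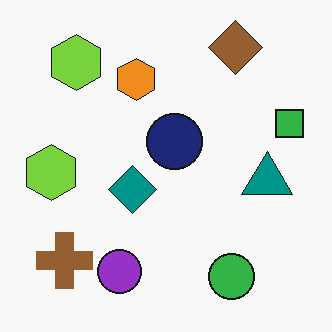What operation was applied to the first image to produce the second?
The second image is the first JPEG-compressed with visible artifacts.

Blocky 8×8 compression artifacts appear around shape edges and the flat background shows ringing — characteristic JPEG degradation.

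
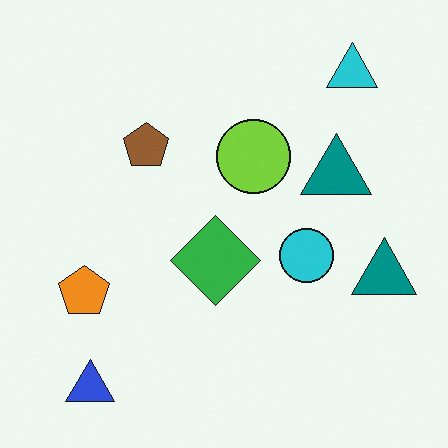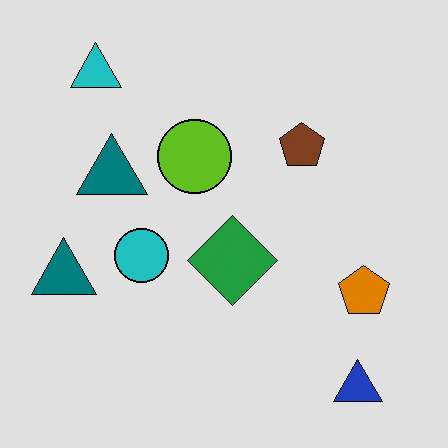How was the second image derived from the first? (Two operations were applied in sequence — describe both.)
The image was posterized to a reduced palette, then flipped horizontally (left ↔ right).

Each flat color has snapped to a coarser quantized level — most visibly, the near-white background has dropped to a flat grey. The orange pentagon is in the left of the first image and the right of the second — shapes on opposite sides of the vertical midline have swapped in a mirror flip.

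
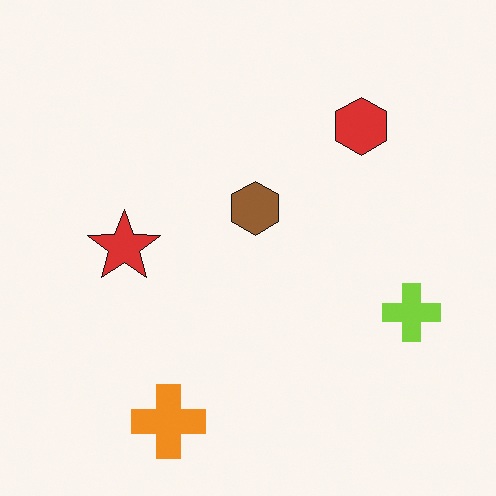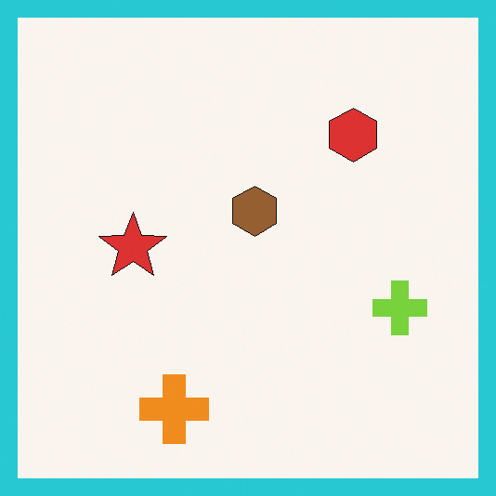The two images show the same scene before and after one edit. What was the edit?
It was framed with a cyan border.

A solid cyan frame runs around the edge of the second image, with the content slightly shrunk inside it.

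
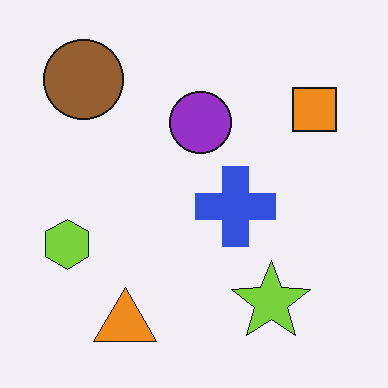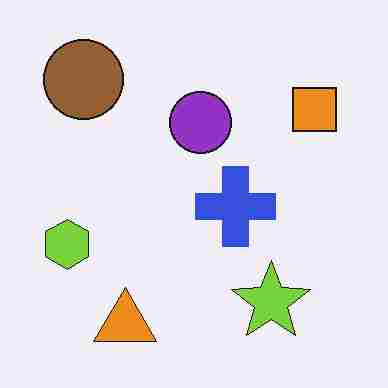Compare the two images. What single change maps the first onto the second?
The image was degraded with heavy JPEG compression.

Blocky 8×8 compression artifacts appear around shape edges and the flat background shows ringing — characteristic JPEG degradation.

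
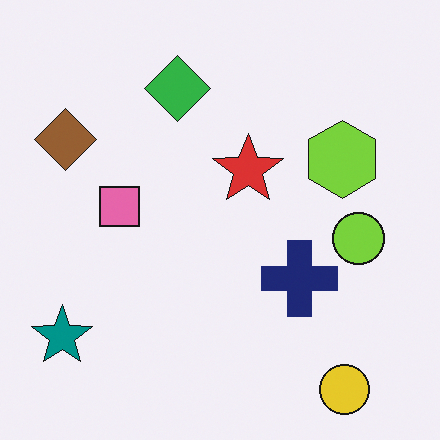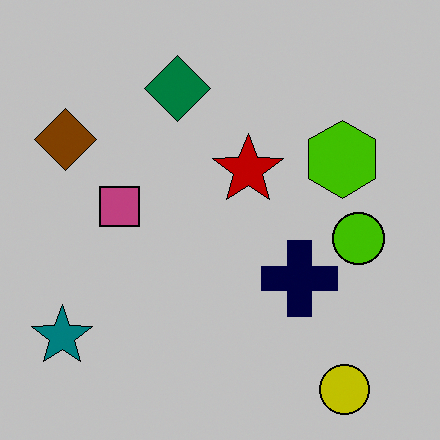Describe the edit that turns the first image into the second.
Heavily posterized to just a handful of flat colors.

Each flat color has snapped to a coarser quantized level — most visibly, the near-white background has dropped to a flat grey.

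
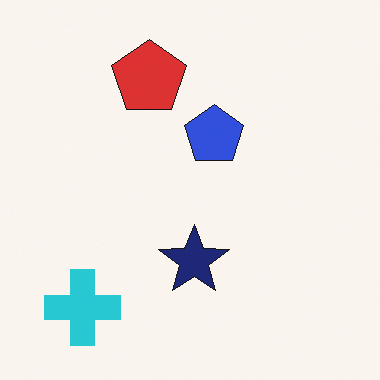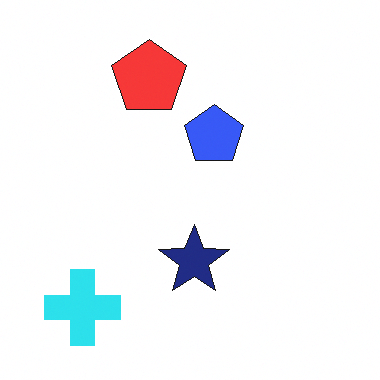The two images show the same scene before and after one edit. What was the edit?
It was slightly brightened.

Every pixel — background and shapes alike — is uniformly brightened.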